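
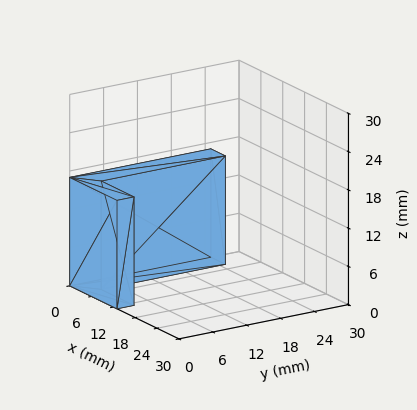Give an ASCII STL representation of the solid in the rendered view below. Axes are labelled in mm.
Reading the render: the shape is an L-shaped prism: outer 13 × 25 mm, arm thicknesses ≈ 3 mm (horizontal) and 4 mm (vertical), extruded 17 mm in z (dimensions read to the nearest mm from the axis ticks). For the STL, each face is triangulated and given an outward normal.

solid part
  facet normal 0.0000 0.0000 -1.0000
    outer loop
      vertex 13.00 3.00 0.00
      vertex 13.00 0.00 0.00
      vertex 0.00 0.00 0.00
    endloop
  endfacet
  facet normal 0.0000 0.0000 -1.0000
    outer loop
      vertex 4.00 3.00 0.00
      vertex 13.00 3.00 0.00
      vertex 0.00 0.00 0.00
    endloop
  endfacet
  facet normal 0.0000 0.0000 -1.0000
    outer loop
      vertex 4.00 25.00 0.00
      vertex 4.00 3.00 0.00
      vertex 0.00 0.00 0.00
    endloop
  endfacet
  facet normal 0.0000 0.0000 -1.0000
    outer loop
      vertex 0.00 25.00 0.00
      vertex 4.00 25.00 0.00
      vertex 0.00 0.00 0.00
    endloop
  endfacet
  facet normal 0.0000 0.0000 1.0000
    outer loop
      vertex 0.00 0.00 17.00
      vertex 13.00 0.00 17.00
      vertex 13.00 3.00 17.00
    endloop
  endfacet
  facet normal 0.0000 0.0000 1.0000
    outer loop
      vertex 0.00 0.00 17.00
      vertex 13.00 3.00 17.00
      vertex 4.00 3.00 17.00
    endloop
  endfacet
  facet normal 0.0000 0.0000 1.0000
    outer loop
      vertex 0.00 0.00 17.00
      vertex 4.00 3.00 17.00
      vertex 4.00 25.00 17.00
    endloop
  endfacet
  facet normal 0.0000 0.0000 1.0000
    outer loop
      vertex 0.00 0.00 17.00
      vertex 4.00 25.00 17.00
      vertex 0.00 25.00 17.00
    endloop
  endfacet
  facet normal 0.0000 -1.0000 0.0000
    outer loop
      vertex 0.00 0.00 0.00
      vertex 13.00 0.00 0.00
      vertex 13.00 0.00 17.00
    endloop
  endfacet
  facet normal 0.0000 -1.0000 0.0000
    outer loop
      vertex 0.00 0.00 0.00
      vertex 13.00 0.00 17.00
      vertex 0.00 0.00 17.00
    endloop
  endfacet
  facet normal 1.0000 0.0000 0.0000
    outer loop
      vertex 13.00 0.00 0.00
      vertex 13.00 3.00 0.00
      vertex 13.00 3.00 17.00
    endloop
  endfacet
  facet normal 1.0000 0.0000 0.0000
    outer loop
      vertex 13.00 0.00 0.00
      vertex 13.00 3.00 17.00
      vertex 13.00 0.00 17.00
    endloop
  endfacet
  facet normal 0.0000 1.0000 0.0000
    outer loop
      vertex 13.00 3.00 0.00
      vertex 4.00 3.00 0.00
      vertex 4.00 3.00 17.00
    endloop
  endfacet
  facet normal 0.0000 1.0000 0.0000
    outer loop
      vertex 13.00 3.00 0.00
      vertex 4.00 3.00 17.00
      vertex 13.00 3.00 17.00
    endloop
  endfacet
  facet normal 1.0000 0.0000 0.0000
    outer loop
      vertex 4.00 3.00 0.00
      vertex 4.00 25.00 0.00
      vertex 4.00 25.00 17.00
    endloop
  endfacet
  facet normal 1.0000 0.0000 0.0000
    outer loop
      vertex 4.00 3.00 0.00
      vertex 4.00 25.00 17.00
      vertex 4.00 3.00 17.00
    endloop
  endfacet
  facet normal 0.0000 1.0000 0.0000
    outer loop
      vertex 4.00 25.00 0.00
      vertex 0.00 25.00 0.00
      vertex 0.00 25.00 17.00
    endloop
  endfacet
  facet normal 0.0000 1.0000 0.0000
    outer loop
      vertex 4.00 25.00 0.00
      vertex 0.00 25.00 17.00
      vertex 4.00 25.00 17.00
    endloop
  endfacet
  facet normal -1.0000 0.0000 0.0000
    outer loop
      vertex 0.00 25.00 0.00
      vertex 0.00 0.00 0.00
      vertex 0.00 0.00 17.00
    endloop
  endfacet
  facet normal -1.0000 0.0000 0.0000
    outer loop
      vertex 0.00 25.00 0.00
      vertex 0.00 0.00 17.00
      vertex 0.00 25.00 17.00
    endloop
  endfacet
endsolid part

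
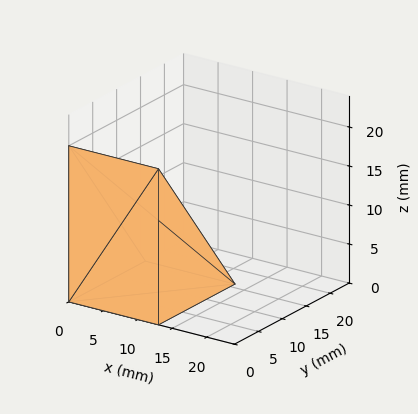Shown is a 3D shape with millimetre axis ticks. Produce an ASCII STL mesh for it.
Reading the render: the shape is a wedge (ramp): 13 × 16 mm base, rising to 20 mm along the y=0 edge and sloping linearly to z=0 at y=16 (dimensions read to the nearest mm from the axis ticks). For the STL, each face is triangulated and given an outward normal.

solid part
  facet normal 0.0000 0.0000 -1.0000
    outer loop
      vertex 13.0 16.0 0.0
      vertex 13.0 0.0 0.0
      vertex 0.0 0.0 0.0
    endloop
  endfacet
  facet normal 0.0000 0.0000 -1.0000
    outer loop
      vertex 0.0 16.0 0.0
      vertex 13.0 16.0 0.0
      vertex 0.0 0.0 0.0
    endloop
  endfacet
  facet normal 0.0000 -1.0000 0.0000
    outer loop
      vertex 0.0 0.0 0.0
      vertex 13.0 0.0 0.0
      vertex 13.0 0.0 20.0
    endloop
  endfacet
  facet normal 0.0000 -1.0000 0.0000
    outer loop
      vertex 0.0 0.0 0.0
      vertex 13.0 0.0 20.0
      vertex 0.0 0.0 20.0
    endloop
  endfacet
  facet normal 0.0000 0.7809 0.6247
    outer loop
      vertex 0.0 0.0 20.0
      vertex 13.0 0.0 20.0
      vertex 13.0 16.0 0.0
    endloop
  endfacet
  facet normal 0.0000 0.7809 0.6247
    outer loop
      vertex 0.0 0.0 20.0
      vertex 13.0 16.0 0.0
      vertex 0.0 16.0 0.0
    endloop
  endfacet
  facet normal -1.0000 0.0000 0.0000
    outer loop
      vertex 0.0 0.0 20.0
      vertex 0.0 16.0 0.0
      vertex 0.0 0.0 0.0
    endloop
  endfacet
  facet normal 1.0000 0.0000 0.0000
    outer loop
      vertex 13.0 0.0 0.0
      vertex 13.0 16.0 0.0
      vertex 13.0 0.0 20.0
    endloop
  endfacet
endsolid part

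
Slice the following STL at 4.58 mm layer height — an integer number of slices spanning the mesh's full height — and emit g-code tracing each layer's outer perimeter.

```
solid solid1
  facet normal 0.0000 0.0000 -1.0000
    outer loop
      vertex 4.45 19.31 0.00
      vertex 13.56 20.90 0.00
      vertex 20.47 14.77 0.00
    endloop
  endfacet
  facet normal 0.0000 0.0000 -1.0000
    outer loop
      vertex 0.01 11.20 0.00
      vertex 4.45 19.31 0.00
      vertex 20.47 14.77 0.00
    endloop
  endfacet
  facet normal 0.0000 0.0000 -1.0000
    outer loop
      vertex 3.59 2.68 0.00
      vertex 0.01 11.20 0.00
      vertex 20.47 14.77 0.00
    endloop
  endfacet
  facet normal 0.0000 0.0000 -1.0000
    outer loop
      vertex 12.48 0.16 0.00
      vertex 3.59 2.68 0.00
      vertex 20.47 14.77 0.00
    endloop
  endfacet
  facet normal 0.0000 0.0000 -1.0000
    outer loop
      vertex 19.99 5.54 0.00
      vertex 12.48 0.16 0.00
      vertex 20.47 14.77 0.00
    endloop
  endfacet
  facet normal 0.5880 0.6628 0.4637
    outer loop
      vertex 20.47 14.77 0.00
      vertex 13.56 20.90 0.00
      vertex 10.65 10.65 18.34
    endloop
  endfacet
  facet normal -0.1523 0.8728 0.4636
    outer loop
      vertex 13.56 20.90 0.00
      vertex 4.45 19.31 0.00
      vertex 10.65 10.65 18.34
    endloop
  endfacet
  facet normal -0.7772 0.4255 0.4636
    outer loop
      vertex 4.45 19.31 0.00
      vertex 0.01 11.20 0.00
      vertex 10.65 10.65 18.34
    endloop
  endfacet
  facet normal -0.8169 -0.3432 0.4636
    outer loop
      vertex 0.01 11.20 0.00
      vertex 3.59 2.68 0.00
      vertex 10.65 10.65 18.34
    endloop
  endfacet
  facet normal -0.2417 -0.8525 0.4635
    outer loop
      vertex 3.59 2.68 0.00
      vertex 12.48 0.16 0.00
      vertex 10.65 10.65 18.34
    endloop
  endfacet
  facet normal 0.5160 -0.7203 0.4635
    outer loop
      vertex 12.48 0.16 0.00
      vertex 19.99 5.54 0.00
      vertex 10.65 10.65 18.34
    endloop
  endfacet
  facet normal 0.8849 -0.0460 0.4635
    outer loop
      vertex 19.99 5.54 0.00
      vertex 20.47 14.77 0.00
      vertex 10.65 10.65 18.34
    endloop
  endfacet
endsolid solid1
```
; perimeter-only toolpath
G21 ; units = mm
G90 ; absolute positioning
G28 ; home
; layer 1
G0 Z4.58
G0 X18.02 Y13.74
G1 X12.83 Y18.34
G1 X6.00 Y17.14
G1 X2.67 Y11.06
G1 X5.36 Y4.67
G1 X12.02 Y2.78
G1 X17.66 Y6.82
G1 X18.02 Y13.74
; layer 2
G0 Z9.17
G0 X15.56 Y12.71
G1 X12.11 Y15.77
G1 X7.55 Y14.98
G1 X5.33 Y10.93
G1 X7.12 Y6.67
G1 X11.57 Y5.41
G1 X15.32 Y8.10
G1 X15.56 Y12.71
; layer 3
G0 Z13.75
G0 X13.11 Y11.68
G1 X11.38 Y13.21
G1 X9.10 Y12.82
G1 X7.99 Y10.79
G1 X8.89 Y8.66
G1 X11.11 Y8.03
G1 X12.98 Y9.37
G1 X13.11 Y11.68
M2 ; end

The solid is a regular 7-sided pyramid, base circumscribed radius ≈ 10.7 mm, apex at z ≈ 18.3 mm. Slicing at Δz = 4.58 mm — 4 equal slices spanning the solid's height, so layer i sits at z = i·h/4 — gives 3 non-empty perimeters. Each is a 7-segment closed polygon; G0 lifts to the layer z and rapids to the start vertex, then G1 traces the edges. The cross-section shrinks linearly with z (the slice at the apex is degenerate and omitted).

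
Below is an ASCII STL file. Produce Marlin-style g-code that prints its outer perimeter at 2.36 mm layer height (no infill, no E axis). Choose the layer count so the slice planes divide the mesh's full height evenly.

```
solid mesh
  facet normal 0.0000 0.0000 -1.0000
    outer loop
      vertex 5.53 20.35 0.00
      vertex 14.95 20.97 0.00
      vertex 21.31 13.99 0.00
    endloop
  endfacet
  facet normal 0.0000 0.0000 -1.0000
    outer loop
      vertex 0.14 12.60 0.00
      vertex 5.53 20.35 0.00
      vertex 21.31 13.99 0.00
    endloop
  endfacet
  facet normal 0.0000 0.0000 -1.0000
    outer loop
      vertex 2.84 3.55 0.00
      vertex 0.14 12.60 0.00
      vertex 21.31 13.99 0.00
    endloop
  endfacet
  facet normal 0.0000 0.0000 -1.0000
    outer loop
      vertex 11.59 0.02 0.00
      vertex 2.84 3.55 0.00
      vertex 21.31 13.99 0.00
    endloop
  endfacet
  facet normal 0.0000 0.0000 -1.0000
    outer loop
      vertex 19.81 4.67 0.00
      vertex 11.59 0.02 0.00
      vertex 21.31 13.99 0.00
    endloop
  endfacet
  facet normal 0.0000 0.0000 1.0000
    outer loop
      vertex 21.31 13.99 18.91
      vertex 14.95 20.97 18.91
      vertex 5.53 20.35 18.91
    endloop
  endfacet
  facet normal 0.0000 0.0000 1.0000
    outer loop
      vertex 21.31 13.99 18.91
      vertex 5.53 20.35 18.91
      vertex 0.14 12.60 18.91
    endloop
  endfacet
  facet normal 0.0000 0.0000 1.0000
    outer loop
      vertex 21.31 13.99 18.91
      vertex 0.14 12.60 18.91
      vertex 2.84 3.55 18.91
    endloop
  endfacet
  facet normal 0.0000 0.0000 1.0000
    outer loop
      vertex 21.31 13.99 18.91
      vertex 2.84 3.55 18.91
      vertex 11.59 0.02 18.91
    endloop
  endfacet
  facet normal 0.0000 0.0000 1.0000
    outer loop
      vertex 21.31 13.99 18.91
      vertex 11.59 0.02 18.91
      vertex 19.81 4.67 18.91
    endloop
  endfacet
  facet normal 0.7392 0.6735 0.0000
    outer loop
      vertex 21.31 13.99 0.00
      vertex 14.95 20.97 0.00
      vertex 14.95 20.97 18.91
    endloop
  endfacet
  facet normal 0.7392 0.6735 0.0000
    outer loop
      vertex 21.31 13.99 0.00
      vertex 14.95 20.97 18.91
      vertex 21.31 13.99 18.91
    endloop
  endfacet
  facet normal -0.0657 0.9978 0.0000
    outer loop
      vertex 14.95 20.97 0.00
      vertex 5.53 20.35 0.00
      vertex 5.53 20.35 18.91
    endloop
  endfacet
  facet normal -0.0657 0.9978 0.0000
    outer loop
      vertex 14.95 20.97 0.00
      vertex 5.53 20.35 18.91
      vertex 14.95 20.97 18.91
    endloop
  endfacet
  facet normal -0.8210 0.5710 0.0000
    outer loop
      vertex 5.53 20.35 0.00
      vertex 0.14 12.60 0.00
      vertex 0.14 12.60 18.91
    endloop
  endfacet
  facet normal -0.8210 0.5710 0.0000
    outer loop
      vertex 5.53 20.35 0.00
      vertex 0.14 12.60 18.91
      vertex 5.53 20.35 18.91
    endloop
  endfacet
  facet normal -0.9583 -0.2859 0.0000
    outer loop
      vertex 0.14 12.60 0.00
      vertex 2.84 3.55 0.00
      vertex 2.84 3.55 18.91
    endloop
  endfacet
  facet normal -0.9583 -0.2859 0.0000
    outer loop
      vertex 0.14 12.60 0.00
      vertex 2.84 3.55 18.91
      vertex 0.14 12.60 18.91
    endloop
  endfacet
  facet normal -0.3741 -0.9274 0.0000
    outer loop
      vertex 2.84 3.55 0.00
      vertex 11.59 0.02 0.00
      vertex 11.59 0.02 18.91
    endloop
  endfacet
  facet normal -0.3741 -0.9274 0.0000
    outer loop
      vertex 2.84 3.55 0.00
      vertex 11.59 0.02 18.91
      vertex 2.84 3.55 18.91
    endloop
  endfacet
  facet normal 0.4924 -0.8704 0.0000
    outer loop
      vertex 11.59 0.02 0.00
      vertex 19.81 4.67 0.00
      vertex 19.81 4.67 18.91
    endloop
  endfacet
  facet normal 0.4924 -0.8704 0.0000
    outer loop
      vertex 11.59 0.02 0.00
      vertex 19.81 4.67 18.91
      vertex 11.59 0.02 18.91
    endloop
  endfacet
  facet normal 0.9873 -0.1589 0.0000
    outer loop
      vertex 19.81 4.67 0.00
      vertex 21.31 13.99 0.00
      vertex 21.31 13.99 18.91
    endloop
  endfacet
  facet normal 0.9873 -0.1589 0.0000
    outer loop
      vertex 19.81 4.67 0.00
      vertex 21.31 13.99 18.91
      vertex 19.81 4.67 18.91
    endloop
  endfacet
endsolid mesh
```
; perimeter-only toolpath
G21 ; units = mm
G90 ; absolute positioning
G28 ; home
; layer 1
G0 Z2.36
G0 X21.31 Y13.99
G1 X14.95 Y20.97
G1 X5.53 Y20.35
G1 X0.14 Y12.60
G1 X2.84 Y3.55
G1 X11.59 Y0.02
G1 X19.81 Y4.67
G1 X21.31 Y13.99
; layer 2
G0 Z4.73
G0 X21.31 Y13.99
G1 X14.95 Y20.97
G1 X5.53 Y20.35
G1 X0.14 Y12.60
G1 X2.84 Y3.55
G1 X11.59 Y0.02
G1 X19.81 Y4.67
G1 X21.31 Y13.99
; layer 3
G0 Z7.09
G0 X21.31 Y13.99
G1 X14.95 Y20.97
G1 X5.53 Y20.35
G1 X0.14 Y12.60
G1 X2.84 Y3.55
G1 X11.59 Y0.02
G1 X19.81 Y4.67
G1 X21.31 Y13.99
; layer 4
G0 Z9.46
G0 X21.31 Y13.99
G1 X14.95 Y20.97
G1 X5.53 Y20.35
G1 X0.14 Y12.60
G1 X2.84 Y3.55
G1 X11.59 Y0.02
G1 X19.81 Y4.67
G1 X21.31 Y13.99
; layer 5
G0 Z11.82
G0 X21.31 Y13.99
G1 X14.95 Y20.97
G1 X5.53 Y20.35
G1 X0.14 Y12.60
G1 X2.84 Y3.55
G1 X11.59 Y0.02
G1 X19.81 Y4.67
G1 X21.31 Y13.99
; layer 6
G0 Z14.18
G0 X21.31 Y13.99
G1 X14.95 Y20.97
G1 X5.53 Y20.35
G1 X0.14 Y12.60
G1 X2.84 Y3.55
G1 X11.59 Y0.02
G1 X19.81 Y4.67
G1 X21.31 Y13.99
; layer 7
G0 Z16.55
G0 X21.31 Y13.99
G1 X14.95 Y20.97
G1 X5.53 Y20.35
G1 X0.14 Y12.60
G1 X2.84 Y3.55
G1 X11.59 Y0.02
G1 X19.81 Y4.67
G1 X21.31 Y13.99
; layer 8
G0 Z18.91
G0 X21.31 Y13.99
G1 X14.95 Y20.97
G1 X5.53 Y20.35
G1 X0.14 Y12.60
G1 X2.84 Y3.55
G1 X11.59 Y0.02
G1 X19.81 Y4.67
G1 X21.31 Y13.99
M2 ; end

The solid is a regular 7-sided prism (a cylinder approximated with 7 flat sides), circumscribed radius ≈ 10.9 mm, height ≈ 18.9 mm. Slicing at Δz = 2.36 mm — 8 equal slices spanning the solid's height, so layer i sits at z = i·h/8 — gives 8 non-empty perimeters. Each is a 7-segment closed polygon; G0 lifts to the layer z and rapids to the start vertex, then G1 traces the edges.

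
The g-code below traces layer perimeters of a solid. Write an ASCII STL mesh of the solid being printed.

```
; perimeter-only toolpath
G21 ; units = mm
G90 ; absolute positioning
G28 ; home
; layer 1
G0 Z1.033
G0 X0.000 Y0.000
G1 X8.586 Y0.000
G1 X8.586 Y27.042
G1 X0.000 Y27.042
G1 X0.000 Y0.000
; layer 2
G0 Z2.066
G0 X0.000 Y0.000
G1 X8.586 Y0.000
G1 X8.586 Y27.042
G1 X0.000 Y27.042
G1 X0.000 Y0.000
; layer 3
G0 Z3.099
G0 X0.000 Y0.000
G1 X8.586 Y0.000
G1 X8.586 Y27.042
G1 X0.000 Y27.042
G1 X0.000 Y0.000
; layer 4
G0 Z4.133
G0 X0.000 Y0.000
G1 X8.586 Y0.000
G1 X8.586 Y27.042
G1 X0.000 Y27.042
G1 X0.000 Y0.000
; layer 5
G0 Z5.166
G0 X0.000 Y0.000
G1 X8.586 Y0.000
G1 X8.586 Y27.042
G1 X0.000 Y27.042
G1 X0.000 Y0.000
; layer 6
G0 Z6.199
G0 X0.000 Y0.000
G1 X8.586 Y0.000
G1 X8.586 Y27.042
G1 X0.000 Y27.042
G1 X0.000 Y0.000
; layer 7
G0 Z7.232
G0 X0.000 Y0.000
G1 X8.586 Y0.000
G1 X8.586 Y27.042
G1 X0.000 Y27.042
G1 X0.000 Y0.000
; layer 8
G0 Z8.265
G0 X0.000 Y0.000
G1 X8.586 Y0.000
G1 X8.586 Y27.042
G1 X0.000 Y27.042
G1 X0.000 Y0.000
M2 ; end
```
solid part
  facet normal 0.0000 0.0000 -1.0000
    outer loop
      vertex 8.586 27.042 0.000
      vertex 8.586 0.000 0.000
      vertex 0.000 0.000 0.000
    endloop
  endfacet
  facet normal 0.0000 0.0000 -1.0000
    outer loop
      vertex 0.000 27.042 0.000
      vertex 8.586 27.042 0.000
      vertex 0.000 0.000 0.000
    endloop
  endfacet
  facet normal 0.0000 0.0000 1.0000
    outer loop
      vertex 0.000 0.000 8.265
      vertex 8.586 0.000 8.265
      vertex 8.586 27.042 8.265
    endloop
  endfacet
  facet normal 0.0000 0.0000 1.0000
    outer loop
      vertex 0.000 0.000 8.265
      vertex 8.586 27.042 8.265
      vertex 0.000 27.042 8.265
    endloop
  endfacet
  facet normal 0.0000 -1.0000 0.0000
    outer loop
      vertex 0.000 0.000 0.000
      vertex 8.586 0.000 0.000
      vertex 8.586 0.000 8.265
    endloop
  endfacet
  facet normal 0.0000 -1.0000 0.0000
    outer loop
      vertex 0.000 0.000 0.000
      vertex 8.586 0.000 8.265
      vertex 0.000 0.000 8.265
    endloop
  endfacet
  facet normal 0.0000 1.0000 0.0000
    outer loop
      vertex 8.586 27.042 8.265
      vertex 8.586 27.042 0.000
      vertex 0.000 27.042 0.000
    endloop
  endfacet
  facet normal 0.0000 1.0000 0.0000
    outer loop
      vertex 0.000 27.042 8.265
      vertex 8.586 27.042 8.265
      vertex 0.000 27.042 0.000
    endloop
  endfacet
  facet normal -1.0000 0.0000 0.0000
    outer loop
      vertex 0.000 27.042 8.265
      vertex 0.000 27.042 0.000
      vertex 0.000 0.000 0.000
    endloop
  endfacet
  facet normal -1.0000 0.0000 0.0000
    outer loop
      vertex 0.000 0.000 8.265
      vertex 0.000 27.042 8.265
      vertex 0.000 0.000 0.000
    endloop
  endfacet
  facet normal 1.0000 0.0000 0.0000
    outer loop
      vertex 8.586 0.000 0.000
      vertex 8.586 27.042 0.000
      vertex 8.586 27.042 8.265
    endloop
  endfacet
  facet normal 1.0000 0.0000 0.0000
    outer loop
      vertex 8.586 0.000 0.000
      vertex 8.586 27.042 8.265
      vertex 8.586 0.000 8.265
    endloop
  endfacet
endsolid part

The G0 Z moves step by Δz≈1.033 mm. Every layer's G1 loop is the same polygon, so the solid is a straight extrusion of it from z=0 to z≈8.27. Closing with flat bottom and top caps and triangulating gives 12 facets — a rectangular box, roughly 8.59 × 27 mm footprint and 8.27 mm tall.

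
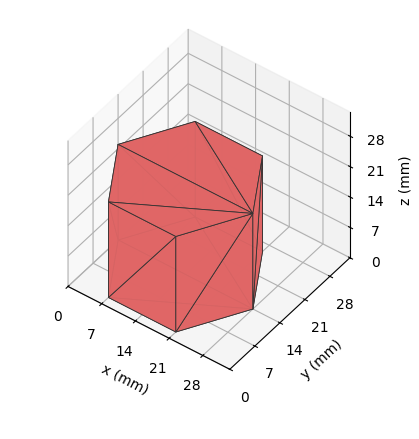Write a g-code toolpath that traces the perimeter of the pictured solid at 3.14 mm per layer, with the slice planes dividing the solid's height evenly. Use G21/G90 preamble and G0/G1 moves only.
Reading the render: the shape is a regular 6-sided prism (a cylinder approximated with 6 flat sides), circumscribed radius ≈ 14 mm, height ≈ 22 mm (dimensions read to the nearest mm from the axis ticks). For the g-code, the solid's height is divided into equal slices at the stated Δz and each level perimeter traced with G1 moves after a G0 lift.

; perimeter-only toolpath
G21 ; units = mm
G90 ; absolute positioning
G28 ; home
; layer 1
G0 Z3.14
G0 X28.00 Y14.00
G1 X21.00 Y26.12
G1 X7.00 Y26.12
G1 X0.00 Y14.00
G1 X7.00 Y1.88
G1 X21.00 Y1.88
G1 X28.00 Y14.00
; layer 2
G0 Z6.29
G0 X28.00 Y14.00
G1 X21.00 Y26.12
G1 X7.00 Y26.12
G1 X0.00 Y14.00
G1 X7.00 Y1.88
G1 X21.00 Y1.88
G1 X28.00 Y14.00
; layer 3
G0 Z9.43
G0 X28.00 Y14.00
G1 X21.00 Y26.12
G1 X7.00 Y26.12
G1 X0.00 Y14.00
G1 X7.00 Y1.88
G1 X21.00 Y1.88
G1 X28.00 Y14.00
; layer 4
G0 Z12.57
G0 X28.00 Y14.00
G1 X21.00 Y26.12
G1 X7.00 Y26.12
G1 X0.00 Y14.00
G1 X7.00 Y1.88
G1 X21.00 Y1.88
G1 X28.00 Y14.00
; layer 5
G0 Z15.71
G0 X28.00 Y14.00
G1 X21.00 Y26.12
G1 X7.00 Y26.12
G1 X0.00 Y14.00
G1 X7.00 Y1.88
G1 X21.00 Y1.88
G1 X28.00 Y14.00
; layer 6
G0 Z18.86
G0 X28.00 Y14.00
G1 X21.00 Y26.12
G1 X7.00 Y26.12
G1 X0.00 Y14.00
G1 X7.00 Y1.88
G1 X21.00 Y1.88
G1 X28.00 Y14.00
; layer 7
G0 Z22.00
G0 X28.00 Y14.00
G1 X21.00 Y26.12
G1 X7.00 Y26.12
G1 X0.00 Y14.00
G1 X7.00 Y1.88
G1 X21.00 Y1.88
G1 X28.00 Y14.00
M2 ; end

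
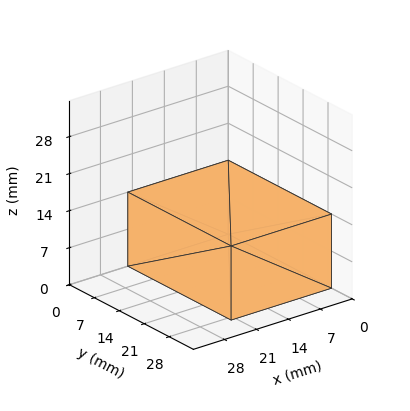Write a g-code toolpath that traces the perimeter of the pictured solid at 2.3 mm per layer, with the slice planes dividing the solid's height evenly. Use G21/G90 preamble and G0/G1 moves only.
Reading the render: the shape is a rectangular box, roughly 22 × 29 mm footprint and 14 mm tall (dimensions read to the nearest mm from the axis ticks). For the g-code, the solid's height is divided into equal slices at the stated Δz and each level perimeter traced with G1 moves after a G0 lift.

; perimeter-only toolpath
G21 ; units = mm
G90 ; absolute positioning
G28 ; home
; layer 1
G0 Z2.3
G0 X0.0 Y0.0
G1 X22.0 Y0.0
G1 X22.0 Y29.0
G1 X0.0 Y29.0
G1 X0.0 Y0.0
; layer 2
G0 Z4.7
G0 X0.0 Y0.0
G1 X22.0 Y0.0
G1 X22.0 Y29.0
G1 X0.0 Y29.0
G1 X0.0 Y0.0
; layer 3
G0 Z7.0
G0 X0.0 Y0.0
G1 X22.0 Y0.0
G1 X22.0 Y29.0
G1 X0.0 Y29.0
G1 X0.0 Y0.0
; layer 4
G0 Z9.3
G0 X0.0 Y0.0
G1 X22.0 Y0.0
G1 X22.0 Y29.0
G1 X0.0 Y29.0
G1 X0.0 Y0.0
; layer 5
G0 Z11.7
G0 X0.0 Y0.0
G1 X22.0 Y0.0
G1 X22.0 Y29.0
G1 X0.0 Y29.0
G1 X0.0 Y0.0
; layer 6
G0 Z14.0
G0 X0.0 Y0.0
G1 X22.0 Y0.0
G1 X22.0 Y29.0
G1 X0.0 Y29.0
G1 X0.0 Y0.0
M2 ; end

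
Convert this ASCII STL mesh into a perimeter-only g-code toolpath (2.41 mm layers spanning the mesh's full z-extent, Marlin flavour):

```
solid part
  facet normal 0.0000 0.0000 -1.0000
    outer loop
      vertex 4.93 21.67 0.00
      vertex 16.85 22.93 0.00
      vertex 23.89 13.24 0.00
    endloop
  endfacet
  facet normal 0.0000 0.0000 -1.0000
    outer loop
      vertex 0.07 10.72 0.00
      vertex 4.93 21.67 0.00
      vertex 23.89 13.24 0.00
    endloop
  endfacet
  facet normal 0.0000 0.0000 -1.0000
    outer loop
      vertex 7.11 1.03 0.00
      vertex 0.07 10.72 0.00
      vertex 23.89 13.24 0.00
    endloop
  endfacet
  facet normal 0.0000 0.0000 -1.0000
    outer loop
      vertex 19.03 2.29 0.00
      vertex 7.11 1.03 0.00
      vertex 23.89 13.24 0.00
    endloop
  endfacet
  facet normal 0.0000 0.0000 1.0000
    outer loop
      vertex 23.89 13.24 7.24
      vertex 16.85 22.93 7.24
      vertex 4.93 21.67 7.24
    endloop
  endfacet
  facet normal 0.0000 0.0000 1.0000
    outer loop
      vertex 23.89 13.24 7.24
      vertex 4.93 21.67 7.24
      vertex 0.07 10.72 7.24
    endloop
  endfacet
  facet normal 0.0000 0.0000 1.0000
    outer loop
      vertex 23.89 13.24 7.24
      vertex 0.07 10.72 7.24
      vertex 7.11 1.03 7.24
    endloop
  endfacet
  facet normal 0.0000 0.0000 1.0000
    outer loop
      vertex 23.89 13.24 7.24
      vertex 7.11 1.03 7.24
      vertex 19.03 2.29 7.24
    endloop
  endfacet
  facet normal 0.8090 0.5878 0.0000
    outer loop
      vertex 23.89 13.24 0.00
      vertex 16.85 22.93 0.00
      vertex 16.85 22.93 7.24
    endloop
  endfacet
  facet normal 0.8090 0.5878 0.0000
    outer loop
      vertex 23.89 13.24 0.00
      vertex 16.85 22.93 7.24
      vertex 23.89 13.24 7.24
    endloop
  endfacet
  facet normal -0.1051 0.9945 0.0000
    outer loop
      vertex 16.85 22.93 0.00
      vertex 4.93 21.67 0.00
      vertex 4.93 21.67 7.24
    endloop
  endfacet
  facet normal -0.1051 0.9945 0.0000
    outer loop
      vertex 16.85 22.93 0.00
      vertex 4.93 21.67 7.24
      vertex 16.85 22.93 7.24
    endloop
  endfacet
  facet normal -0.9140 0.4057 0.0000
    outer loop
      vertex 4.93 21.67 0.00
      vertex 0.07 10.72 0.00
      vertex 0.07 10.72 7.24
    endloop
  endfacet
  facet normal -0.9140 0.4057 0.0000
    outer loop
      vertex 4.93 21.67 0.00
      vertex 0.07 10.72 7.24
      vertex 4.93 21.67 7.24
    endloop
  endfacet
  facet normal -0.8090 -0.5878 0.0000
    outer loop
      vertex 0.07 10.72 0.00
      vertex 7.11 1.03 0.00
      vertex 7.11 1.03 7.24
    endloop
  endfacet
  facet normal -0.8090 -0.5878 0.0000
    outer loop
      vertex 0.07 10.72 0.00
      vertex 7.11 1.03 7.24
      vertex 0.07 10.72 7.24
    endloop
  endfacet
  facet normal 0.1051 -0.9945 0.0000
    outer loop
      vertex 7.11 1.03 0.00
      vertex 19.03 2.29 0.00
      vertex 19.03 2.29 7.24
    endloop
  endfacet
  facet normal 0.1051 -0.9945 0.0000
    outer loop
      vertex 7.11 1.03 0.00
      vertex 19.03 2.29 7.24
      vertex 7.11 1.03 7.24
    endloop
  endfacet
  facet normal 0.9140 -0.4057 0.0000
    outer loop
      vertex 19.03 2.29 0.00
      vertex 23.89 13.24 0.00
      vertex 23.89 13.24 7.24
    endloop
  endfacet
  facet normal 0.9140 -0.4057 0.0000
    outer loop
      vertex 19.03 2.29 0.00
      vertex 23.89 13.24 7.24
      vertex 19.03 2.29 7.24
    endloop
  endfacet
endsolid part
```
; perimeter-only toolpath
G21 ; units = mm
G90 ; absolute positioning
G28 ; home
; layer 1
G0 Z2.41
G0 X23.89 Y13.24
G1 X16.85 Y22.93
G1 X4.93 Y21.67
G1 X0.07 Y10.72
G1 X7.11 Y1.03
G1 X19.03 Y2.29
G1 X23.89 Y13.24
; layer 2
G0 Z4.83
G0 X23.89 Y13.24
G1 X16.85 Y22.93
G1 X4.93 Y21.67
G1 X0.07 Y10.72
G1 X7.11 Y1.03
G1 X19.03 Y2.29
G1 X23.89 Y13.24
; layer 3
G0 Z7.24
G0 X23.89 Y13.24
G1 X16.85 Y22.93
G1 X4.93 Y21.67
G1 X0.07 Y10.72
G1 X7.11 Y1.03
G1 X19.03 Y2.29
G1 X23.89 Y13.24
M2 ; end

The solid is a regular 6-sided prism (a cylinder approximated with 6 flat sides), circumscribed radius ≈ 12 mm, height ≈ 7.24 mm. Slicing at Δz = 2.41 mm — 3 equal slices spanning the solid's height, so layer i sits at z = i·h/3 — gives 3 non-empty perimeters. Each is a 6-segment closed polygon; G0 lifts to the layer z and rapids to the start vertex, then G1 traces the edges.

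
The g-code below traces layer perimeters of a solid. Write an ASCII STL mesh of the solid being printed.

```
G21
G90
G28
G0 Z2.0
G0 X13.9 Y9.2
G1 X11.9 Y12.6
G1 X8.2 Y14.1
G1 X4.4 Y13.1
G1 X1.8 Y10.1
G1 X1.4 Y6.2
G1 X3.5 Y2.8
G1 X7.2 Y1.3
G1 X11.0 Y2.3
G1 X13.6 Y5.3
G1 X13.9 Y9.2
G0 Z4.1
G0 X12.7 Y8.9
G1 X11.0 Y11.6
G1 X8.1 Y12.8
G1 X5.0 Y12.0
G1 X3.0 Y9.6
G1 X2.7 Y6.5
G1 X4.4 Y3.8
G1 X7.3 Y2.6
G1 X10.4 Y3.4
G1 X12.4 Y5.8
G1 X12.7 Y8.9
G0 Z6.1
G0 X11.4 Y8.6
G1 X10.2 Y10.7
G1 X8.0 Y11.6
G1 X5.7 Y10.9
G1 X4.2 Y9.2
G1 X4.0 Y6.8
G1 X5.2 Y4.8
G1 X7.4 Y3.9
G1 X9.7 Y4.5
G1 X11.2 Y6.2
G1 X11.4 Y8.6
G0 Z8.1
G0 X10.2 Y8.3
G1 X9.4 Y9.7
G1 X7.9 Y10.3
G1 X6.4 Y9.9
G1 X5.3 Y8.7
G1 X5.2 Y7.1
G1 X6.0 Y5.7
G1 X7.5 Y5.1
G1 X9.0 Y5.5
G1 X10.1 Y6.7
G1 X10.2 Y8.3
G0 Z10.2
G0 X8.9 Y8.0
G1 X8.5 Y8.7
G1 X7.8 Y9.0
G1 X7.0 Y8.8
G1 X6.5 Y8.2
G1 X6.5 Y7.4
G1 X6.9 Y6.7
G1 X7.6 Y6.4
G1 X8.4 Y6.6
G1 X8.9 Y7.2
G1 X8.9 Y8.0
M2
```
solid part
  facet normal 0.0000 0.0000 -1.0000
    outer loop
      vertex 8.3 15.4 0.0
      vertex 12.7 13.6 0.0
      vertex 15.2 9.5 0.0
    endloop
  endfacet
  facet normal 0.0000 0.0000 -1.0000
    outer loop
      vertex 3.7 14.2 0.0
      vertex 8.3 15.4 0.0
      vertex 15.2 9.5 0.0
    endloop
  endfacet
  facet normal 0.0000 0.0000 -1.0000
    outer loop
      vertex 0.6 10.6 0.0
      vertex 3.7 14.2 0.0
      vertex 15.2 9.5 0.0
    endloop
  endfacet
  facet normal 0.0000 0.0000 -1.0000
    outer loop
      vertex 0.2 5.9 0.0
      vertex 0.6 10.6 0.0
      vertex 15.2 9.5 0.0
    endloop
  endfacet
  facet normal 0.0000 0.0000 -1.0000
    outer loop
      vertex 2.7 1.8 0.0
      vertex 0.2 5.9 0.0
      vertex 15.2 9.5 0.0
    endloop
  endfacet
  facet normal 0.0000 0.0000 -1.0000
    outer loop
      vertex 7.1 0.0 0.0
      vertex 2.7 1.8 0.0
      vertex 15.2 9.5 0.0
    endloop
  endfacet
  facet normal 0.0000 0.0000 -1.0000
    outer loop
      vertex 11.7 1.2 0.0
      vertex 7.1 0.0 0.0
      vertex 15.2 9.5 0.0
    endloop
  endfacet
  facet normal 0.0000 0.0000 -1.0000
    outer loop
      vertex 14.8 4.8 0.0
      vertex 11.7 1.2 0.0
      vertex 15.2 9.5 0.0
    endloop
  endfacet
  facet normal 0.7316 0.4461 0.5156
    outer loop
      vertex 15.2 9.5 0.0
      vertex 12.7 13.6 0.0
      vertex 7.7 7.7 12.2
    endloop
  endfacet
  facet normal 0.3243 0.7927 0.5162
    outer loop
      vertex 12.7 13.6 0.0
      vertex 8.3 15.4 0.0
      vertex 7.7 7.7 12.2
    endloop
  endfacet
  facet normal -0.2166 0.8303 0.5134
    outer loop
      vertex 8.3 15.4 0.0
      vertex 3.7 14.2 0.0
      vertex 7.7 7.7 12.2
    endloop
  endfacet
  facet normal -0.6509 0.5605 0.5120
    outer loop
      vertex 3.7 14.2 0.0
      vertex 0.6 10.6 0.0
      vertex 7.7 7.7 12.2
    endloop
  endfacet
  facet normal -0.8544 0.0727 0.5145
    outer loop
      vertex 0.6 10.6 0.0
      vertex 0.2 5.9 0.0
      vertex 7.7 7.7 12.2
    endloop
  endfacet
  facet normal -0.7316 -0.4461 0.5156
    outer loop
      vertex 0.2 5.9 0.0
      vertex 2.7 1.8 0.0
      vertex 7.7 7.7 12.2
    endloop
  endfacet
  facet normal -0.3243 -0.7927 0.5162
    outer loop
      vertex 2.7 1.8 0.0
      vertex 7.1 0.0 0.0
      vertex 7.7 7.7 12.2
    endloop
  endfacet
  facet normal 0.2166 -0.8303 0.5134
    outer loop
      vertex 7.1 0.0 0.0
      vertex 11.7 1.2 0.0
      vertex 7.7 7.7 12.2
    endloop
  endfacet
  facet normal 0.6509 -0.5605 0.5120
    outer loop
      vertex 11.7 1.2 0.0
      vertex 14.8 4.8 0.0
      vertex 7.7 7.7 12.2
    endloop
  endfacet
  facet normal 0.8544 -0.0727 0.5145
    outer loop
      vertex 14.8 4.8 0.0
      vertex 15.2 9.5 0.0
      vertex 7.7 7.7 12.2
    endloop
  endfacet
endsolid part

The G0 Z moves step by Δz≈2.0 mm. The G1 loops shrink linearly with z, so the solid tapers from its base footprint up to z≈12.2. Closing with a flat bottom cap and the tapered top and triangulating gives 18 facets — a regular 10-sided pyramid, base circumscribed radius ≈ 7.7 mm, apex at z ≈ 12.2 mm.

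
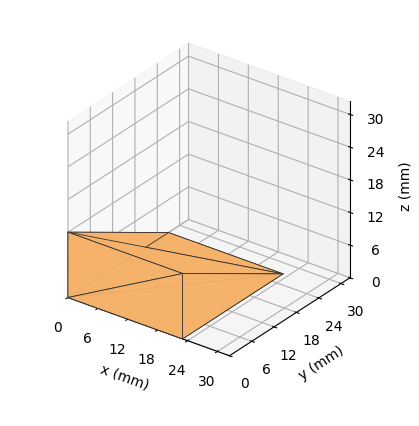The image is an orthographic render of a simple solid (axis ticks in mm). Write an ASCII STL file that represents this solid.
Reading the render: the shape is a wedge (ramp): 23 × 27 mm base, rising to 12 mm along the y=0 edge and sloping linearly to z=0 at y=27 (dimensions read to the nearest mm from the axis ticks). For the STL, each face is triangulated and given an outward normal.

solid part
  facet normal 0.0000 0.0000 -1.0000
    outer loop
      vertex 23.0 27.0 0.0
      vertex 23.0 0.0 0.0
      vertex 0.0 0.0 0.0
    endloop
  endfacet
  facet normal 0.0000 0.0000 -1.0000
    outer loop
      vertex 0.0 27.0 0.0
      vertex 23.0 27.0 0.0
      vertex 0.0 0.0 0.0
    endloop
  endfacet
  facet normal 0.0000 -1.0000 0.0000
    outer loop
      vertex 0.0 0.0 0.0
      vertex 23.0 0.0 0.0
      vertex 23.0 0.0 12.0
    endloop
  endfacet
  facet normal 0.0000 -1.0000 0.0000
    outer loop
      vertex 0.0 0.0 0.0
      vertex 23.0 0.0 12.0
      vertex 0.0 0.0 12.0
    endloop
  endfacet
  facet normal 0.0000 0.4061 0.9138
    outer loop
      vertex 0.0 0.0 12.0
      vertex 23.0 0.0 12.0
      vertex 23.0 27.0 0.0
    endloop
  endfacet
  facet normal 0.0000 0.4061 0.9138
    outer loop
      vertex 0.0 0.0 12.0
      vertex 23.0 27.0 0.0
      vertex 0.0 27.0 0.0
    endloop
  endfacet
  facet normal -1.0000 0.0000 0.0000
    outer loop
      vertex 0.0 0.0 12.0
      vertex 0.0 27.0 0.0
      vertex 0.0 0.0 0.0
    endloop
  endfacet
  facet normal 1.0000 0.0000 0.0000
    outer loop
      vertex 23.0 0.0 0.0
      vertex 23.0 27.0 0.0
      vertex 23.0 0.0 12.0
    endloop
  endfacet
endsolid part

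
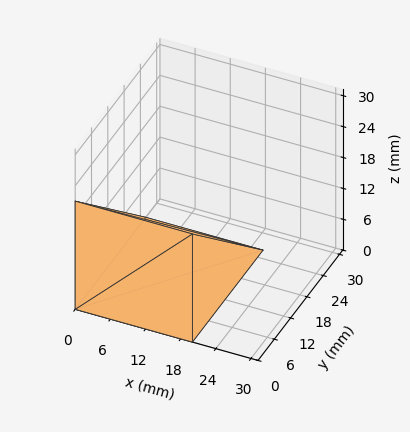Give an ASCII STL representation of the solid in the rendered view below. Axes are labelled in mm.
Reading the render: the shape is a wedge (ramp): 20 × 26 mm base, rising to 21 mm along the y=0 edge and sloping linearly to z=0 at y=26 (dimensions read to the nearest mm from the axis ticks). For the STL, each face is triangulated and given an outward normal.

solid part
  facet normal 0.0000 0.0000 -1.0000
    outer loop
      vertex 20.00 26.00 0.00
      vertex 20.00 0.00 0.00
      vertex 0.00 0.00 0.00
    endloop
  endfacet
  facet normal 0.0000 0.0000 -1.0000
    outer loop
      vertex 0.00 26.00 0.00
      vertex 20.00 26.00 0.00
      vertex 0.00 0.00 0.00
    endloop
  endfacet
  facet normal 0.0000 -1.0000 0.0000
    outer loop
      vertex 0.00 0.00 0.00
      vertex 20.00 0.00 0.00
      vertex 20.00 0.00 21.00
    endloop
  endfacet
  facet normal 0.0000 -1.0000 0.0000
    outer loop
      vertex 0.00 0.00 0.00
      vertex 20.00 0.00 21.00
      vertex 0.00 0.00 21.00
    endloop
  endfacet
  facet normal 0.0000 0.6283 0.7779
    outer loop
      vertex 0.00 0.00 21.00
      vertex 20.00 0.00 21.00
      vertex 20.00 26.00 0.00
    endloop
  endfacet
  facet normal 0.0000 0.6283 0.7779
    outer loop
      vertex 0.00 0.00 21.00
      vertex 20.00 26.00 0.00
      vertex 0.00 26.00 0.00
    endloop
  endfacet
  facet normal -1.0000 0.0000 0.0000
    outer loop
      vertex 0.00 0.00 21.00
      vertex 0.00 26.00 0.00
      vertex 0.00 0.00 0.00
    endloop
  endfacet
  facet normal 1.0000 0.0000 0.0000
    outer loop
      vertex 20.00 0.00 0.00
      vertex 20.00 26.00 0.00
      vertex 20.00 0.00 21.00
    endloop
  endfacet
endsolid part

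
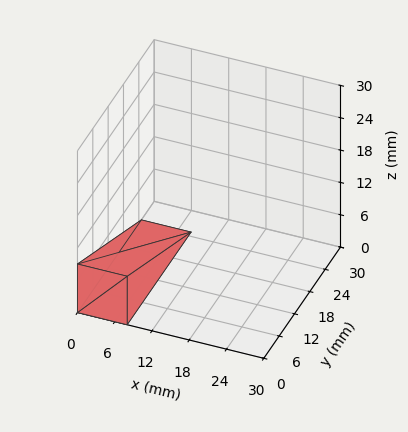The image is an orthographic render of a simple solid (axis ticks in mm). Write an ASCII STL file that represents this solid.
Reading the render: the shape is a wedge (ramp): 8 × 25 mm base, rising to 9 mm along the y=0 edge and sloping linearly to z=0 at y=25 (dimensions read to the nearest mm from the axis ticks). For the STL, each face is triangulated and given an outward normal.

solid part
  facet normal 0.0000 0.0000 -1.0000
    outer loop
      vertex 8.0 25.0 0.0
      vertex 8.0 0.0 0.0
      vertex 0.0 0.0 0.0
    endloop
  endfacet
  facet normal 0.0000 0.0000 -1.0000
    outer loop
      vertex 0.0 25.0 0.0
      vertex 8.0 25.0 0.0
      vertex 0.0 0.0 0.0
    endloop
  endfacet
  facet normal 0.0000 -1.0000 0.0000
    outer loop
      vertex 0.0 0.0 0.0
      vertex 8.0 0.0 0.0
      vertex 8.0 0.0 9.0
    endloop
  endfacet
  facet normal 0.0000 -1.0000 0.0000
    outer loop
      vertex 0.0 0.0 0.0
      vertex 8.0 0.0 9.0
      vertex 0.0 0.0 9.0
    endloop
  endfacet
  facet normal 0.0000 0.3387 0.9409
    outer loop
      vertex 0.0 0.0 9.0
      vertex 8.0 0.0 9.0
      vertex 8.0 25.0 0.0
    endloop
  endfacet
  facet normal 0.0000 0.3387 0.9409
    outer loop
      vertex 0.0 0.0 9.0
      vertex 8.0 25.0 0.0
      vertex 0.0 25.0 0.0
    endloop
  endfacet
  facet normal -1.0000 0.0000 0.0000
    outer loop
      vertex 0.0 0.0 9.0
      vertex 0.0 25.0 0.0
      vertex 0.0 0.0 0.0
    endloop
  endfacet
  facet normal 1.0000 0.0000 0.0000
    outer loop
      vertex 8.0 0.0 0.0
      vertex 8.0 25.0 0.0
      vertex 8.0 0.0 9.0
    endloop
  endfacet
endsolid part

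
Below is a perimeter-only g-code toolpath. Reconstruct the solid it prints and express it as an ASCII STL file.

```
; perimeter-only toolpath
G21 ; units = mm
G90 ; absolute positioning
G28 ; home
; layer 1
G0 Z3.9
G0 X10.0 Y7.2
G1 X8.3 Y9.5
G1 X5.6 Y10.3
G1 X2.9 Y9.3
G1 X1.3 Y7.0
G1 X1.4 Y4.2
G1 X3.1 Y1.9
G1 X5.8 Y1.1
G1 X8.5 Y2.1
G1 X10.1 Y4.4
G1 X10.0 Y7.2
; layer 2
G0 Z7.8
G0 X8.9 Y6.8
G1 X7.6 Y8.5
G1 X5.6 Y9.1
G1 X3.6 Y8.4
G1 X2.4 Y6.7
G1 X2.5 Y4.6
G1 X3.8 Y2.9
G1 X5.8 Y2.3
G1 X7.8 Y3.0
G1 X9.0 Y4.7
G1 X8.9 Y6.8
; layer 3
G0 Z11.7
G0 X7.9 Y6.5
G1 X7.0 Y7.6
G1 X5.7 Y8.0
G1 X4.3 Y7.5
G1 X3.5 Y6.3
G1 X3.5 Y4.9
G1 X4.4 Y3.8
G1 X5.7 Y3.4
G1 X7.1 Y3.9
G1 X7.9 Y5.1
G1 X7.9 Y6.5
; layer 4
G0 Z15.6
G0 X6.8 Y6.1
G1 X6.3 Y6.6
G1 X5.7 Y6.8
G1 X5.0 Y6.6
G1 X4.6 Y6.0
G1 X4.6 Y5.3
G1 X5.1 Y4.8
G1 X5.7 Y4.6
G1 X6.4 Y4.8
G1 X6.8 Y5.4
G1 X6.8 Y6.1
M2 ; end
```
solid part
  facet normal 0.0000 0.0000 -1.0000
    outer loop
      vertex 5.6 11.4 0.0
      vertex 8.9 10.4 0.0
      vertex 11.1 7.6 0.0
    endloop
  endfacet
  facet normal 0.0000 0.0000 -1.0000
    outer loop
      vertex 2.2 10.2 0.0
      vertex 5.6 11.4 0.0
      vertex 11.1 7.6 0.0
    endloop
  endfacet
  facet normal 0.0000 0.0000 -1.0000
    outer loop
      vertex 0.2 7.3 0.0
      vertex 2.2 10.2 0.0
      vertex 11.1 7.6 0.0
    endloop
  endfacet
  facet normal 0.0000 0.0000 -1.0000
    outer loop
      vertex 0.3 3.8 0.0
      vertex 0.2 7.3 0.0
      vertex 11.1 7.6 0.0
    endloop
  endfacet
  facet normal 0.0000 0.0000 -1.0000
    outer loop
      vertex 2.5 1.0 0.0
      vertex 0.3 3.8 0.0
      vertex 11.1 7.6 0.0
    endloop
  endfacet
  facet normal 0.0000 0.0000 -1.0000
    outer loop
      vertex 5.8 0.0 0.0
      vertex 2.5 1.0 0.0
      vertex 11.1 7.6 0.0
    endloop
  endfacet
  facet normal 0.0000 0.0000 -1.0000
    outer loop
      vertex 9.2 1.2 0.0
      vertex 5.8 0.0 0.0
      vertex 11.1 7.6 0.0
    endloop
  endfacet
  facet normal 0.0000 0.0000 -1.0000
    outer loop
      vertex 11.2 4.1 0.0
      vertex 9.2 1.2 0.0
      vertex 11.1 7.6 0.0
    endloop
  endfacet
  facet normal 0.7576 0.5953 0.2678
    outer loop
      vertex 11.1 7.6 0.0
      vertex 8.9 10.4 0.0
      vertex 5.7 5.7 19.5
    endloop
  endfacet
  facet normal 0.2794 0.9220 0.2681
    outer loop
      vertex 8.9 10.4 0.0
      vertex 5.6 11.4 0.0
      vertex 5.7 5.7 19.5
    endloop
  endfacet
  facet normal -0.3207 0.9087 0.2673
    outer loop
      vertex 5.6 11.4 0.0
      vertex 2.2 10.2 0.0
      vertex 5.7 5.7 19.5
    endloop
  endfacet
  facet normal -0.7930 0.5469 0.2685
    outer loop
      vertex 2.2 10.2 0.0
      vertex 0.2 7.3 0.0
      vertex 5.7 5.7 19.5
    endloop
  endfacet
  facet normal -0.9627 -0.0275 0.2693
    outer loop
      vertex 0.2 7.3 0.0
      vertex 0.3 3.8 0.0
      vertex 5.7 5.7 19.5
    endloop
  endfacet
  facet normal -0.7576 -0.5953 0.2678
    outer loop
      vertex 0.3 3.8 0.0
      vertex 2.5 1.0 0.0
      vertex 5.7 5.7 19.5
    endloop
  endfacet
  facet normal -0.2794 -0.9220 0.2681
    outer loop
      vertex 2.5 1.0 0.0
      vertex 5.8 0.0 0.0
      vertex 5.7 5.7 19.5
    endloop
  endfacet
  facet normal 0.3207 -0.9087 0.2673
    outer loop
      vertex 5.8 0.0 0.0
      vertex 9.2 1.2 0.0
      vertex 5.7 5.7 19.5
    endloop
  endfacet
  facet normal 0.7930 -0.5469 0.2685
    outer loop
      vertex 9.2 1.2 0.0
      vertex 11.2 4.1 0.0
      vertex 5.7 5.7 19.5
    endloop
  endfacet
  facet normal 0.9627 0.0275 0.2693
    outer loop
      vertex 11.2 4.1 0.0
      vertex 11.1 7.6 0.0
      vertex 5.7 5.7 19.5
    endloop
  endfacet
endsolid part

The G0 Z moves step by Δz≈3.9 mm. The G1 loops shrink linearly with z, so the solid tapers from its base footprint up to z≈19.5. Closing with a flat bottom cap and the tapered top and triangulating gives 18 facets — a regular 10-sided pyramid, base circumscribed radius ≈ 5.7 mm, apex at z ≈ 19.5 mm.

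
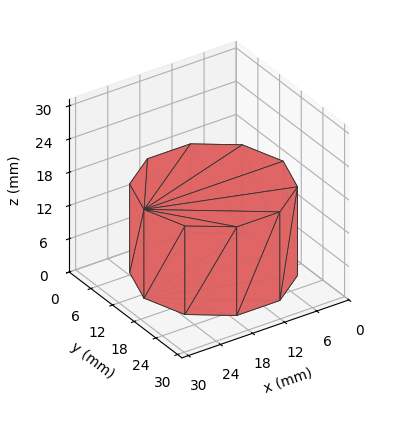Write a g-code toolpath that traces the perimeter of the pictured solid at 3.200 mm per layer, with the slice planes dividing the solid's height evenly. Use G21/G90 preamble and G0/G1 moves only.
Reading the render: the shape is a regular 10-sided prism (a cylinder approximated with 10 flat sides), circumscribed radius ≈ 13 mm, height ≈ 16 mm (dimensions read to the nearest mm from the axis ticks). For the g-code, the solid's height is divided into equal slices at the stated Δz and each level perimeter traced with G1 moves after a G0 lift.

; perimeter-only toolpath
G21 ; units = mm
G90 ; absolute positioning
G28 ; home
; layer 1
G0 Z3.200
G0 X26.000 Y13.000
G1 X23.517 Y20.641
G1 X17.017 Y25.364
G1 X8.983 Y25.364
G1 X2.483 Y20.641
G1 X0.000 Y13.000
G1 X2.483 Y5.359
G1 X8.983 Y0.636
G1 X17.017 Y0.636
G1 X23.517 Y5.359
G1 X26.000 Y13.000
; layer 2
G0 Z6.400
G0 X26.000 Y13.000
G1 X23.517 Y20.641
G1 X17.017 Y25.364
G1 X8.983 Y25.364
G1 X2.483 Y20.641
G1 X0.000 Y13.000
G1 X2.483 Y5.359
G1 X8.983 Y0.636
G1 X17.017 Y0.636
G1 X23.517 Y5.359
G1 X26.000 Y13.000
; layer 3
G0 Z9.600
G0 X26.000 Y13.000
G1 X23.517 Y20.641
G1 X17.017 Y25.364
G1 X8.983 Y25.364
G1 X2.483 Y20.641
G1 X0.000 Y13.000
G1 X2.483 Y5.359
G1 X8.983 Y0.636
G1 X17.017 Y0.636
G1 X23.517 Y5.359
G1 X26.000 Y13.000
; layer 4
G0 Z12.800
G0 X26.000 Y13.000
G1 X23.517 Y20.641
G1 X17.017 Y25.364
G1 X8.983 Y25.364
G1 X2.483 Y20.641
G1 X0.000 Y13.000
G1 X2.483 Y5.359
G1 X8.983 Y0.636
G1 X17.017 Y0.636
G1 X23.517 Y5.359
G1 X26.000 Y13.000
; layer 5
G0 Z16.000
G0 X26.000 Y13.000
G1 X23.517 Y20.641
G1 X17.017 Y25.364
G1 X8.983 Y25.364
G1 X2.483 Y20.641
G1 X0.000 Y13.000
G1 X2.483 Y5.359
G1 X8.983 Y0.636
G1 X17.017 Y0.636
G1 X23.517 Y5.359
G1 X26.000 Y13.000
M2 ; end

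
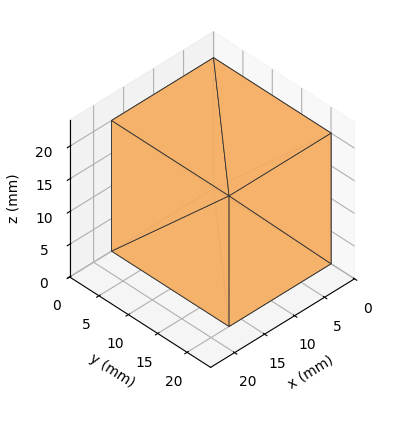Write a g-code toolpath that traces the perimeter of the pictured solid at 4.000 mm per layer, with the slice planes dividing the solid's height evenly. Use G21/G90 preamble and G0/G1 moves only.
Reading the render: the shape is a rectangular box, roughly 17 × 20 mm footprint and 20 mm tall (dimensions read to the nearest mm from the axis ticks). For the g-code, the solid's height is divided into equal slices at the stated Δz and each level perimeter traced with G1 moves after a G0 lift.

; perimeter-only toolpath
G21 ; units = mm
G90 ; absolute positioning
G28 ; home
; layer 1
G0 Z4.000
G0 X0.000 Y0.000
G1 X17.000 Y0.000
G1 X17.000 Y20.000
G1 X0.000 Y20.000
G1 X0.000 Y0.000
; layer 2
G0 Z8.000
G0 X0.000 Y0.000
G1 X17.000 Y0.000
G1 X17.000 Y20.000
G1 X0.000 Y20.000
G1 X0.000 Y0.000
; layer 3
G0 Z12.000
G0 X0.000 Y0.000
G1 X17.000 Y0.000
G1 X17.000 Y20.000
G1 X0.000 Y20.000
G1 X0.000 Y0.000
; layer 4
G0 Z16.000
G0 X0.000 Y0.000
G1 X17.000 Y0.000
G1 X17.000 Y20.000
G1 X0.000 Y20.000
G1 X0.000 Y0.000
; layer 5
G0 Z20.000
G0 X0.000 Y0.000
G1 X17.000 Y0.000
G1 X17.000 Y20.000
G1 X0.000 Y20.000
G1 X0.000 Y0.000
M2 ; end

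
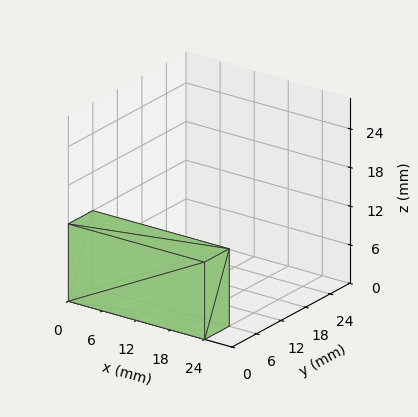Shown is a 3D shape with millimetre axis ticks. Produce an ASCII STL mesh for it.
Reading the render: the shape is a rectangular box, roughly 24 × 6 mm footprint and 12 mm tall (dimensions read to the nearest mm from the axis ticks). For the STL, each face is triangulated and given an outward normal.

solid part
  facet normal 0.0000 0.0000 -1.0000
    outer loop
      vertex 24.000 6.000 0.000
      vertex 24.000 0.000 0.000
      vertex 0.000 0.000 0.000
    endloop
  endfacet
  facet normal 0.0000 0.0000 -1.0000
    outer loop
      vertex 0.000 6.000 0.000
      vertex 24.000 6.000 0.000
      vertex 0.000 0.000 0.000
    endloop
  endfacet
  facet normal 0.0000 0.0000 1.0000
    outer loop
      vertex 0.000 0.000 12.000
      vertex 24.000 0.000 12.000
      vertex 24.000 6.000 12.000
    endloop
  endfacet
  facet normal 0.0000 0.0000 1.0000
    outer loop
      vertex 0.000 0.000 12.000
      vertex 24.000 6.000 12.000
      vertex 0.000 6.000 12.000
    endloop
  endfacet
  facet normal 0.0000 -1.0000 0.0000
    outer loop
      vertex 0.000 0.000 0.000
      vertex 24.000 0.000 0.000
      vertex 24.000 0.000 12.000
    endloop
  endfacet
  facet normal 0.0000 -1.0000 0.0000
    outer loop
      vertex 0.000 0.000 0.000
      vertex 24.000 0.000 12.000
      vertex 0.000 0.000 12.000
    endloop
  endfacet
  facet normal 0.0000 1.0000 0.0000
    outer loop
      vertex 24.000 6.000 12.000
      vertex 24.000 6.000 0.000
      vertex 0.000 6.000 0.000
    endloop
  endfacet
  facet normal 0.0000 1.0000 0.0000
    outer loop
      vertex 0.000 6.000 12.000
      vertex 24.000 6.000 12.000
      vertex 0.000 6.000 0.000
    endloop
  endfacet
  facet normal -1.0000 0.0000 0.0000
    outer loop
      vertex 0.000 6.000 12.000
      vertex 0.000 6.000 0.000
      vertex 0.000 0.000 0.000
    endloop
  endfacet
  facet normal -1.0000 0.0000 0.0000
    outer loop
      vertex 0.000 0.000 12.000
      vertex 0.000 6.000 12.000
      vertex 0.000 0.000 0.000
    endloop
  endfacet
  facet normal 1.0000 0.0000 0.0000
    outer loop
      vertex 24.000 0.000 0.000
      vertex 24.000 6.000 0.000
      vertex 24.000 6.000 12.000
    endloop
  endfacet
  facet normal 1.0000 0.0000 0.0000
    outer loop
      vertex 24.000 0.000 0.000
      vertex 24.000 6.000 12.000
      vertex 24.000 0.000 12.000
    endloop
  endfacet
endsolid part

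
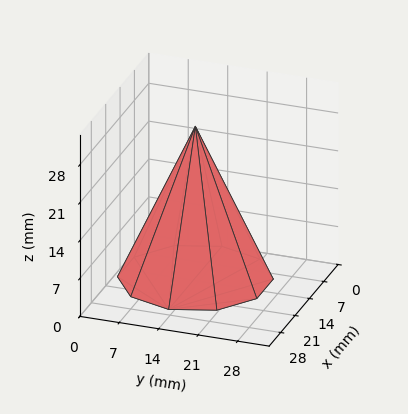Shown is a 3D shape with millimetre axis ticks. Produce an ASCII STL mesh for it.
Reading the render: the shape is a regular 10-sided pyramid, base circumscribed radius ≈ 13 mm, apex at z ≈ 28 mm (dimensions read to the nearest mm from the axis ticks). For the STL, each face is triangulated and given an outward normal.

solid part
  facet normal 0.0000 0.0000 -1.0000
    outer loop
      vertex 17.017 25.364 0.000
      vertex 23.517 20.641 0.000
      vertex 26.000 13.000 0.000
    endloop
  endfacet
  facet normal 0.0000 0.0000 -1.0000
    outer loop
      vertex 8.983 25.364 0.000
      vertex 17.017 25.364 0.000
      vertex 26.000 13.000 0.000
    endloop
  endfacet
  facet normal 0.0000 0.0000 -1.0000
    outer loop
      vertex 2.483 20.641 0.000
      vertex 8.983 25.364 0.000
      vertex 26.000 13.000 0.000
    endloop
  endfacet
  facet normal 0.0000 0.0000 -1.0000
    outer loop
      vertex 0.000 13.000 0.000
      vertex 2.483 20.641 0.000
      vertex 26.000 13.000 0.000
    endloop
  endfacet
  facet normal 0.0000 0.0000 -1.0000
    outer loop
      vertex 2.483 5.359 0.000
      vertex 0.000 13.000 0.000
      vertex 26.000 13.000 0.000
    endloop
  endfacet
  facet normal 0.0000 0.0000 -1.0000
    outer loop
      vertex 8.983 0.636 0.000
      vertex 2.483 5.359 0.000
      vertex 26.000 13.000 0.000
    endloop
  endfacet
  facet normal 0.0000 0.0000 -1.0000
    outer loop
      vertex 17.017 0.636 0.000
      vertex 8.983 0.636 0.000
      vertex 26.000 13.000 0.000
    endloop
  endfacet
  facet normal 0.0000 0.0000 -1.0000
    outer loop
      vertex 23.517 5.359 0.000
      vertex 17.017 0.636 0.000
      vertex 26.000 13.000 0.000
    endloop
  endfacet
  facet normal 0.8700 0.2827 0.4039
    outer loop
      vertex 26.000 13.000 0.000
      vertex 23.517 20.641 0.000
      vertex 13.000 13.000 28.000
    endloop
  endfacet
  facet normal 0.5377 0.7401 0.4039
    outer loop
      vertex 23.517 20.641 0.000
      vertex 17.017 25.364 0.000
      vertex 13.000 13.000 28.000
    endloop
  endfacet
  facet normal 0.0000 0.9148 0.4039
    outer loop
      vertex 17.017 25.364 0.000
      vertex 8.983 25.364 0.000
      vertex 13.000 13.000 28.000
    endloop
  endfacet
  facet normal -0.5377 0.7401 0.4039
    outer loop
      vertex 8.983 25.364 0.000
      vertex 2.483 20.641 0.000
      vertex 13.000 13.000 28.000
    endloop
  endfacet
  facet normal -0.8700 0.2827 0.4039
    outer loop
      vertex 2.483 20.641 0.000
      vertex 0.000 13.000 0.000
      vertex 13.000 13.000 28.000
    endloop
  endfacet
  facet normal -0.8700 -0.2827 0.4039
    outer loop
      vertex 0.000 13.000 0.000
      vertex 2.483 5.359 0.000
      vertex 13.000 13.000 28.000
    endloop
  endfacet
  facet normal -0.5377 -0.7401 0.4039
    outer loop
      vertex 2.483 5.359 0.000
      vertex 8.983 0.636 0.000
      vertex 13.000 13.000 28.000
    endloop
  endfacet
  facet normal 0.0000 -0.9148 0.4039
    outer loop
      vertex 8.983 0.636 0.000
      vertex 17.017 0.636 0.000
      vertex 13.000 13.000 28.000
    endloop
  endfacet
  facet normal 0.5377 -0.7401 0.4039
    outer loop
      vertex 17.017 0.636 0.000
      vertex 23.517 5.359 0.000
      vertex 13.000 13.000 28.000
    endloop
  endfacet
  facet normal 0.8700 -0.2827 0.4039
    outer loop
      vertex 23.517 5.359 0.000
      vertex 26.000 13.000 0.000
      vertex 13.000 13.000 28.000
    endloop
  endfacet
endsolid part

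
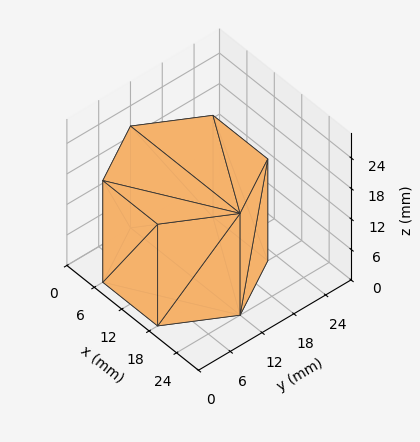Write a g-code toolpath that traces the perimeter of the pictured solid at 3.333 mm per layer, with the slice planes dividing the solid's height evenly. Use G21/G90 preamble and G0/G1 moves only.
Reading the render: the shape is a regular 6-sided prism (a cylinder approximated with 6 flat sides), circumscribed radius ≈ 12 mm, height ≈ 20 mm (dimensions read to the nearest mm from the axis ticks). For the g-code, the solid's height is divided into equal slices at the stated Δz and each level perimeter traced with G1 moves after a G0 lift.

; perimeter-only toolpath
G21 ; units = mm
G90 ; absolute positioning
G28 ; home
; layer 1
G0 Z3.333
G0 X24.000 Y12.000
G1 X18.000 Y22.392
G1 X6.000 Y22.392
G1 X0.000 Y12.000
G1 X6.000 Y1.608
G1 X18.000 Y1.608
G1 X24.000 Y12.000
; layer 2
G0 Z6.667
G0 X24.000 Y12.000
G1 X18.000 Y22.392
G1 X6.000 Y22.392
G1 X0.000 Y12.000
G1 X6.000 Y1.608
G1 X18.000 Y1.608
G1 X24.000 Y12.000
; layer 3
G0 Z10.000
G0 X24.000 Y12.000
G1 X18.000 Y22.392
G1 X6.000 Y22.392
G1 X0.000 Y12.000
G1 X6.000 Y1.608
G1 X18.000 Y1.608
G1 X24.000 Y12.000
; layer 4
G0 Z13.333
G0 X24.000 Y12.000
G1 X18.000 Y22.392
G1 X6.000 Y22.392
G1 X0.000 Y12.000
G1 X6.000 Y1.608
G1 X18.000 Y1.608
G1 X24.000 Y12.000
; layer 5
G0 Z16.667
G0 X24.000 Y12.000
G1 X18.000 Y22.392
G1 X6.000 Y22.392
G1 X0.000 Y12.000
G1 X6.000 Y1.608
G1 X18.000 Y1.608
G1 X24.000 Y12.000
; layer 6
G0 Z20.000
G0 X24.000 Y12.000
G1 X18.000 Y22.392
G1 X6.000 Y22.392
G1 X0.000 Y12.000
G1 X6.000 Y1.608
G1 X18.000 Y1.608
G1 X24.000 Y12.000
M2 ; end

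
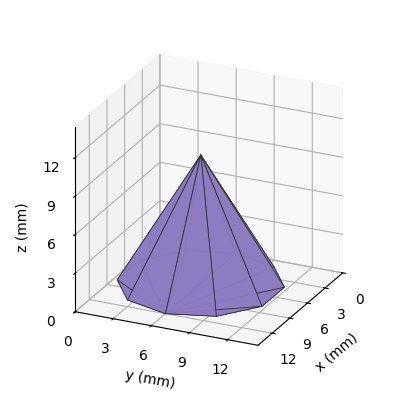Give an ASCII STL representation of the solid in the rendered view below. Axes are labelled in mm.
Reading the render: the shape is a regular 10-sided pyramid, base circumscribed radius ≈ 6 mm, apex at z ≈ 10 mm (dimensions read to the nearest mm from the axis ticks). For the STL, each face is triangulated and given an outward normal.

solid part
  facet normal 0.0000 0.0000 -1.0000
    outer loop
      vertex 7.9 11.7 0.0
      vertex 10.9 9.5 0.0
      vertex 12.0 6.0 0.0
    endloop
  endfacet
  facet normal 0.0000 0.0000 -1.0000
    outer loop
      vertex 4.1 11.7 0.0
      vertex 7.9 11.7 0.0
      vertex 12.0 6.0 0.0
    endloop
  endfacet
  facet normal 0.0000 0.0000 -1.0000
    outer loop
      vertex 1.1 9.5 0.0
      vertex 4.1 11.7 0.0
      vertex 12.0 6.0 0.0
    endloop
  endfacet
  facet normal 0.0000 0.0000 -1.0000
    outer loop
      vertex 0.0 6.0 0.0
      vertex 1.1 9.5 0.0
      vertex 12.0 6.0 0.0
    endloop
  endfacet
  facet normal 0.0000 0.0000 -1.0000
    outer loop
      vertex 1.1 2.5 0.0
      vertex 0.0 6.0 0.0
      vertex 12.0 6.0 0.0
    endloop
  endfacet
  facet normal 0.0000 0.0000 -1.0000
    outer loop
      vertex 4.1 0.3 0.0
      vertex 1.1 2.5 0.0
      vertex 12.0 6.0 0.0
    endloop
  endfacet
  facet normal 0.0000 0.0000 -1.0000
    outer loop
      vertex 7.9 0.3 0.0
      vertex 4.1 0.3 0.0
      vertex 12.0 6.0 0.0
    endloop
  endfacet
  facet normal 0.0000 0.0000 -1.0000
    outer loop
      vertex 10.9 2.5 0.0
      vertex 7.9 0.3 0.0
      vertex 12.0 6.0 0.0
    endloop
  endfacet
  facet normal 0.8280 0.2602 0.4968
    outer loop
      vertex 12.0 6.0 0.0
      vertex 10.9 9.5 0.0
      vertex 6.0 6.0 10.0
    endloop
  endfacet
  facet normal 0.5133 0.7000 0.4965
    outer loop
      vertex 10.9 9.5 0.0
      vertex 7.9 11.7 0.0
      vertex 6.0 6.0 10.0
    endloop
  endfacet
  facet normal 0.0000 0.8688 0.4952
    outer loop
      vertex 7.9 11.7 0.0
      vertex 4.1 11.7 0.0
      vertex 6.0 6.0 10.0
    endloop
  endfacet
  facet normal -0.5133 0.7000 0.4965
    outer loop
      vertex 4.1 11.7 0.0
      vertex 1.1 9.5 0.0
      vertex 6.0 6.0 10.0
    endloop
  endfacet
  facet normal -0.8280 0.2602 0.4968
    outer loop
      vertex 1.1 9.5 0.0
      vertex 0.0 6.0 0.0
      vertex 6.0 6.0 10.0
    endloop
  endfacet
  facet normal -0.8280 -0.2602 0.4968
    outer loop
      vertex 0.0 6.0 0.0
      vertex 1.1 2.5 0.0
      vertex 6.0 6.0 10.0
    endloop
  endfacet
  facet normal -0.5133 -0.7000 0.4965
    outer loop
      vertex 1.1 2.5 0.0
      vertex 4.1 0.3 0.0
      vertex 6.0 6.0 10.0
    endloop
  endfacet
  facet normal 0.0000 -0.8688 0.4952
    outer loop
      vertex 4.1 0.3 0.0
      vertex 7.9 0.3 0.0
      vertex 6.0 6.0 10.0
    endloop
  endfacet
  facet normal 0.5133 -0.7000 0.4965
    outer loop
      vertex 7.9 0.3 0.0
      vertex 10.9 2.5 0.0
      vertex 6.0 6.0 10.0
    endloop
  endfacet
  facet normal 0.8280 -0.2602 0.4968
    outer loop
      vertex 10.9 2.5 0.0
      vertex 12.0 6.0 0.0
      vertex 6.0 6.0 10.0
    endloop
  endfacet
endsolid part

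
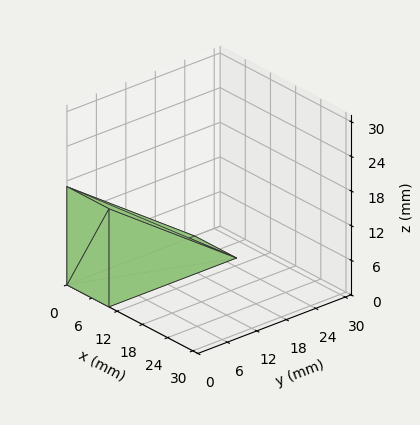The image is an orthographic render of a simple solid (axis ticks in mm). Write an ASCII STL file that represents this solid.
Reading the render: the shape is a wedge (ramp): 10 × 26 mm base, rising to 17 mm along the y=0 edge and sloping linearly to z=0 at y=26 (dimensions read to the nearest mm from the axis ticks). For the STL, each face is triangulated and given an outward normal.

solid part
  facet normal 0.0000 0.0000 -1.0000
    outer loop
      vertex 10.0 26.0 0.0
      vertex 10.0 0.0 0.0
      vertex 0.0 0.0 0.0
    endloop
  endfacet
  facet normal 0.0000 0.0000 -1.0000
    outer loop
      vertex 0.0 26.0 0.0
      vertex 10.0 26.0 0.0
      vertex 0.0 0.0 0.0
    endloop
  endfacet
  facet normal 0.0000 -1.0000 0.0000
    outer loop
      vertex 0.0 0.0 0.0
      vertex 10.0 0.0 0.0
      vertex 10.0 0.0 17.0
    endloop
  endfacet
  facet normal 0.0000 -1.0000 0.0000
    outer loop
      vertex 0.0 0.0 0.0
      vertex 10.0 0.0 17.0
      vertex 0.0 0.0 17.0
    endloop
  endfacet
  facet normal 0.0000 0.5472 0.8370
    outer loop
      vertex 0.0 0.0 17.0
      vertex 10.0 0.0 17.0
      vertex 10.0 26.0 0.0
    endloop
  endfacet
  facet normal 0.0000 0.5472 0.8370
    outer loop
      vertex 0.0 0.0 17.0
      vertex 10.0 26.0 0.0
      vertex 0.0 26.0 0.0
    endloop
  endfacet
  facet normal -1.0000 0.0000 0.0000
    outer loop
      vertex 0.0 0.0 17.0
      vertex 0.0 26.0 0.0
      vertex 0.0 0.0 0.0
    endloop
  endfacet
  facet normal 1.0000 0.0000 0.0000
    outer loop
      vertex 10.0 0.0 0.0
      vertex 10.0 26.0 0.0
      vertex 10.0 0.0 17.0
    endloop
  endfacet
endsolid part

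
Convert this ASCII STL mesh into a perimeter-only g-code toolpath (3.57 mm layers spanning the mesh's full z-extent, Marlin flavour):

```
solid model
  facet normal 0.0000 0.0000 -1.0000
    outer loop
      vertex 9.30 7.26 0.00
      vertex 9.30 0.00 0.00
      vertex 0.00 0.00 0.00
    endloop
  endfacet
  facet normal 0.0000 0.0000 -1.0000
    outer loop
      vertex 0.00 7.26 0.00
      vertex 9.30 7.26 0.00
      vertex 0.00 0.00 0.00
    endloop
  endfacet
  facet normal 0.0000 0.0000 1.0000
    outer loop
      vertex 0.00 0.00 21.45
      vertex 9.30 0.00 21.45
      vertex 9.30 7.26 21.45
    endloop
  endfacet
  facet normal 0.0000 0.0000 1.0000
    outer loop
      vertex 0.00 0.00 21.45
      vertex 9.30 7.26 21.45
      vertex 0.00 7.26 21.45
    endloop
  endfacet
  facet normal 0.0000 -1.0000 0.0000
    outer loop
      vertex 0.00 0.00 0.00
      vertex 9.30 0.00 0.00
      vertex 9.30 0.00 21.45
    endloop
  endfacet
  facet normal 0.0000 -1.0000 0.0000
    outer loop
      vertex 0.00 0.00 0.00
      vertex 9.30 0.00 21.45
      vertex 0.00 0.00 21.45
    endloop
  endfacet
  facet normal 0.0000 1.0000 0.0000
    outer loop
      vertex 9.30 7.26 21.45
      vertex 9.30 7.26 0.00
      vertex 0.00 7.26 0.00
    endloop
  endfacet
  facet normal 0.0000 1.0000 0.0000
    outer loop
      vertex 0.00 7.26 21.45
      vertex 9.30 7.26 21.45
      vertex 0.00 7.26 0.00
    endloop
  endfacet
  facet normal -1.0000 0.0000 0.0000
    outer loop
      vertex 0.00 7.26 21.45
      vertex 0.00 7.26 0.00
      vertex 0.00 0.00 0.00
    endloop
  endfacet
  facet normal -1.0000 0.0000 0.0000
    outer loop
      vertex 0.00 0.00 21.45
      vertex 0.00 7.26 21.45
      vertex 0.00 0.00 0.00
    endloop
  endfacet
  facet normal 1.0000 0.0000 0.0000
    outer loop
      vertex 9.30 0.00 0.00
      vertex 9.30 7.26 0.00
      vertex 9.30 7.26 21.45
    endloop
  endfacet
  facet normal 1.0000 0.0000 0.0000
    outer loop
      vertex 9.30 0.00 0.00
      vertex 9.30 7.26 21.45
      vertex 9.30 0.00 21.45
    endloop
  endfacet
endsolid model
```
; perimeter-only toolpath
G21 ; units = mm
G90 ; absolute positioning
G28 ; home
; layer 1
G0 Z3.57
G0 X0.00 Y0.00
G1 X9.30 Y0.00
G1 X9.30 Y7.26
G1 X0.00 Y7.26
G1 X0.00 Y0.00
; layer 2
G0 Z7.15
G0 X0.00 Y0.00
G1 X9.30 Y0.00
G1 X9.30 Y7.26
G1 X0.00 Y7.26
G1 X0.00 Y0.00
; layer 3
G0 Z10.72
G0 X0.00 Y0.00
G1 X9.30 Y0.00
G1 X9.30 Y7.26
G1 X0.00 Y7.26
G1 X0.00 Y0.00
; layer 4
G0 Z14.30
G0 X0.00 Y0.00
G1 X9.30 Y0.00
G1 X9.30 Y7.26
G1 X0.00 Y7.26
G1 X0.00 Y0.00
; layer 5
G0 Z17.88
G0 X0.00 Y0.00
G1 X9.30 Y0.00
G1 X9.30 Y7.26
G1 X0.00 Y7.26
G1 X0.00 Y0.00
; layer 6
G0 Z21.45
G0 X0.00 Y0.00
G1 X9.30 Y0.00
G1 X9.30 Y7.26
G1 X0.00 Y7.26
G1 X0.00 Y0.00
M2 ; end

The solid is a rectangular box, roughly 9.3 × 7.26 mm footprint and 21.4 mm tall. Slicing at Δz = 3.57 mm — 6 equal slices spanning the solid's height, so layer i sits at z = i·h/6 — gives 6 non-empty perimeters. Each is a 4-segment closed polygon; G0 lifts to the layer z and rapids to the start vertex, then G1 traces the edges.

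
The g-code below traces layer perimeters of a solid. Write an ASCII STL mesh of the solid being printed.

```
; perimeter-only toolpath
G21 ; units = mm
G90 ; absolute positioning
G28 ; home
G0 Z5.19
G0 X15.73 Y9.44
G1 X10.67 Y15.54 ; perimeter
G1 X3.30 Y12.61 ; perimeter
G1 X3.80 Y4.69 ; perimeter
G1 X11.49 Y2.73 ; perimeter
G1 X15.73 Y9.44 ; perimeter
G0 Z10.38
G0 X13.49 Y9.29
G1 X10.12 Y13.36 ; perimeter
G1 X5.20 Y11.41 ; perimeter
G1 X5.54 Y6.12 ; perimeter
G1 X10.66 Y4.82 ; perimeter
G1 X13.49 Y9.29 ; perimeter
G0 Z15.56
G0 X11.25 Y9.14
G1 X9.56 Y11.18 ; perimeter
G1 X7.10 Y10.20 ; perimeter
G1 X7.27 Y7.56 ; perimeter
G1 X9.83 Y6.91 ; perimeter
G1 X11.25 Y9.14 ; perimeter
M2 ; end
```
solid part
  facet normal 0.0000 0.0000 -1.0000
    outer loop
      vertex 1.40 13.81 0.00
      vertex 11.23 17.72 0.00
      vertex 17.98 9.58 0.00
    endloop
  endfacet
  facet normal 0.0000 0.0000 -1.0000
    outer loop
      vertex 2.07 3.25 0.00
      vertex 1.40 13.81 0.00
      vertex 17.98 9.58 0.00
    endloop
  endfacet
  facet normal 0.0000 0.0000 -1.0000
    outer loop
      vertex 12.32 0.64 0.00
      vertex 2.07 3.25 0.00
      vertex 17.98 9.58 0.00
    endloop
  endfacet
  facet normal 0.7263 0.6023 0.3312
    outer loop
      vertex 17.98 9.58 0.00
      vertex 11.23 17.72 0.00
      vertex 9.00 9.00 20.75
    endloop
  endfacet
  facet normal -0.3488 0.8768 0.3310
    outer loop
      vertex 11.23 17.72 0.00
      vertex 1.40 13.81 0.00
      vertex 9.00 9.00 20.75
    endloop
  endfacet
  facet normal -0.9417 -0.0597 0.3311
    outer loop
      vertex 1.40 13.81 0.00
      vertex 2.07 3.25 0.00
      vertex 9.00 9.00 20.75
    endloop
  endfacet
  facet normal -0.2328 -0.9144 0.3311
    outer loop
      vertex 2.07 3.25 0.00
      vertex 12.32 0.64 0.00
      vertex 9.00 9.00 20.75
    endloop
  endfacet
  facet normal 0.7973 -0.5048 0.3309
    outer loop
      vertex 12.32 0.64 0.00
      vertex 17.98 9.58 0.00
      vertex 9.00 9.00 20.75
    endloop
  endfacet
endsolid part

The G0 Z moves step by Δz≈5.19 mm. The G1 loops shrink linearly with z, so the solid tapers from its base footprint up to z≈20.8. Closing with a flat bottom cap and the tapered top and triangulating gives 8 facets — a regular 5-sided pyramid, base circumscribed radius ≈ 9 mm, apex at z ≈ 20.8 mm.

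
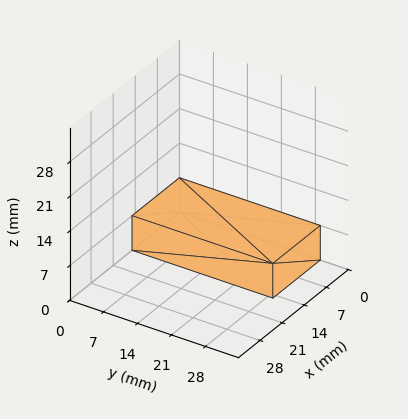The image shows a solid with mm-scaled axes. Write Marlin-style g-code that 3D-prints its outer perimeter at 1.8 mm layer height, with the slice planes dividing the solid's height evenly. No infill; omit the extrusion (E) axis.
Reading the render: the shape is a rectangular box, roughly 15 × 29 mm footprint and 7 mm tall (dimensions read to the nearest mm from the axis ticks). For the g-code, the solid's height is divided into equal slices at the stated Δz and each level perimeter traced with G1 moves after a G0 lift.

; perimeter-only toolpath
G21 ; units = mm
G90 ; absolute positioning
G28 ; home
; layer 1
G0 Z1.8
G0 X0.0 Y0.0
G1 X15.0 Y0.0
G1 X15.0 Y29.0
G1 X0.0 Y29.0
G1 X0.0 Y0.0
; layer 2
G0 Z3.5
G0 X0.0 Y0.0
G1 X15.0 Y0.0
G1 X15.0 Y29.0
G1 X0.0 Y29.0
G1 X0.0 Y0.0
; layer 3
G0 Z5.2
G0 X0.0 Y0.0
G1 X15.0 Y0.0
G1 X15.0 Y29.0
G1 X0.0 Y29.0
G1 X0.0 Y0.0
; layer 4
G0 Z7.0
G0 X0.0 Y0.0
G1 X15.0 Y0.0
G1 X15.0 Y29.0
G1 X0.0 Y29.0
G1 X0.0 Y0.0
M2 ; end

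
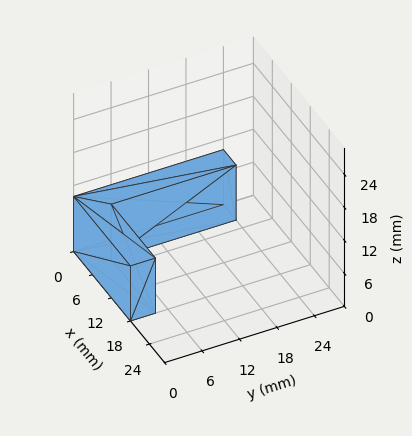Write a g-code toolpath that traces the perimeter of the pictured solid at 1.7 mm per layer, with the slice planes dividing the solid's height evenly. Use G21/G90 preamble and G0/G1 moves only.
Reading the render: the shape is an L-shaped prism: outer 18 × 24 mm, arm thicknesses ≈ 4 mm (horizontal) and 4 mm (vertical), extruded 10 mm in z (dimensions read to the nearest mm from the axis ticks). For the g-code, the solid's height is divided into equal slices at the stated Δz and each level perimeter traced with G1 moves after a G0 lift.

; perimeter-only toolpath
G21 ; units = mm
G90 ; absolute positioning
G28 ; home
; layer 1
G0 Z1.7
G0 X0.0 Y0.0
G1 X18.0 Y0.0
G1 X18.0 Y4.0
G1 X4.0 Y4.0
G1 X4.0 Y24.0
G1 X0.0 Y24.0
G1 X0.0 Y0.0
; layer 2
G0 Z3.3
G0 X0.0 Y0.0
G1 X18.0 Y0.0
G1 X18.0 Y4.0
G1 X4.0 Y4.0
G1 X4.0 Y24.0
G1 X0.0 Y24.0
G1 X0.0 Y0.0
; layer 3
G0 Z5.0
G0 X0.0 Y0.0
G1 X18.0 Y0.0
G1 X18.0 Y4.0
G1 X4.0 Y4.0
G1 X4.0 Y24.0
G1 X0.0 Y24.0
G1 X0.0 Y0.0
; layer 4
G0 Z6.7
G0 X0.0 Y0.0
G1 X18.0 Y0.0
G1 X18.0 Y4.0
G1 X4.0 Y4.0
G1 X4.0 Y24.0
G1 X0.0 Y24.0
G1 X0.0 Y0.0
; layer 5
G0 Z8.3
G0 X0.0 Y0.0
G1 X18.0 Y0.0
G1 X18.0 Y4.0
G1 X4.0 Y4.0
G1 X4.0 Y24.0
G1 X0.0 Y24.0
G1 X0.0 Y0.0
; layer 6
G0 Z10.0
G0 X0.0 Y0.0
G1 X18.0 Y0.0
G1 X18.0 Y4.0
G1 X4.0 Y4.0
G1 X4.0 Y24.0
G1 X0.0 Y24.0
G1 X0.0 Y0.0
M2 ; end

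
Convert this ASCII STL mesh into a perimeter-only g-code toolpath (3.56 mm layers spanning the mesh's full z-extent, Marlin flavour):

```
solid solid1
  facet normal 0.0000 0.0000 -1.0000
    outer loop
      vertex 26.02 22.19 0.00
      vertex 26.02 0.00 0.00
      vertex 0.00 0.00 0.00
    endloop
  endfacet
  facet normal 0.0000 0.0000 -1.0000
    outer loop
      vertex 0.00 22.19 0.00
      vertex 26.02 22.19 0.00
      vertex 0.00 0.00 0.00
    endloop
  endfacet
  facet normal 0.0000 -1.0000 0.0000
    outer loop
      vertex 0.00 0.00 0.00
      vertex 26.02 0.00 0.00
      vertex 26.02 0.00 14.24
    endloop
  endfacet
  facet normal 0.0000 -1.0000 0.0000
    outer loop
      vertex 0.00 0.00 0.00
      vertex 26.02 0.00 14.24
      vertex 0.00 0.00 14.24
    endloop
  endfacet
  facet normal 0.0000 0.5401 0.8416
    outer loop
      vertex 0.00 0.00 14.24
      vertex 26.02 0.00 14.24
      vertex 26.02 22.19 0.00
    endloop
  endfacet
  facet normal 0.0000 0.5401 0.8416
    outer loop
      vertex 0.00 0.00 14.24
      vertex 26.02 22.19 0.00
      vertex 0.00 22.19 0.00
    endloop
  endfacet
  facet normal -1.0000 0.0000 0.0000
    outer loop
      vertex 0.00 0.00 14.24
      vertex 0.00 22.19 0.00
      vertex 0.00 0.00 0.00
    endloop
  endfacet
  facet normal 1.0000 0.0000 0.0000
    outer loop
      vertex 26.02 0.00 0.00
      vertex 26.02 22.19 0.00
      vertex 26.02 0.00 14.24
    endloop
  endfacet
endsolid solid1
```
; perimeter-only toolpath
G21 ; units = mm
G90 ; absolute positioning
G28 ; home
; layer 1
G0 Z3.56
G0 X0.00 Y0.00
G1 X26.02 Y0.00
G1 X26.02 Y16.64
G1 X0.00 Y16.64
G1 X0.00 Y0.00
; layer 2
G0 Z7.12
G0 X0.00 Y0.00
G1 X26.02 Y0.00
G1 X26.02 Y11.10
G1 X0.00 Y11.10
G1 X0.00 Y0.00
; layer 3
G0 Z10.68
G0 X0.00 Y0.00
G1 X26.02 Y0.00
G1 X26.02 Y5.55
G1 X0.00 Y5.55
G1 X0.00 Y0.00
M2 ; end

The solid is a wedge (ramp): 26 × 22.2 mm base, rising to 14.2 mm along the y=0 edge and sloping linearly to z=0 at y=22.2. Slicing at Δz = 3.56 mm — 4 equal slices spanning the solid's height, so layer i sits at z = i·h/4 — gives 3 non-empty perimeters. Each is a 4-segment closed polygon; G0 lifts to the layer z and rapids to the start vertex, then G1 traces the edges. The cross-section shrinks linearly with z (the slice at the apex is degenerate and omitted).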